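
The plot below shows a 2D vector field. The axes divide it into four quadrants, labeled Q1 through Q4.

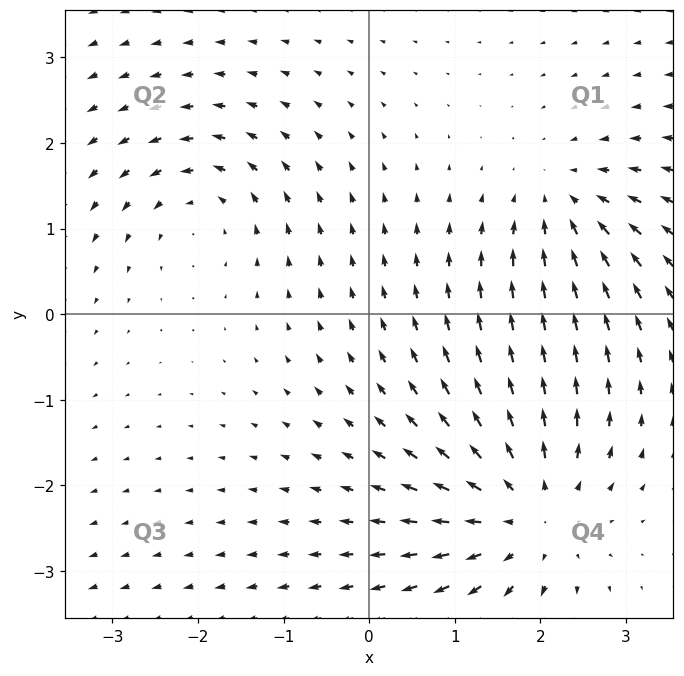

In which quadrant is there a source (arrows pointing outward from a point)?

Q4

The source sits at approximately (1.8, -2.3), which lies in quadrant Q4. The divergence there is about +4, positive as expected for a source.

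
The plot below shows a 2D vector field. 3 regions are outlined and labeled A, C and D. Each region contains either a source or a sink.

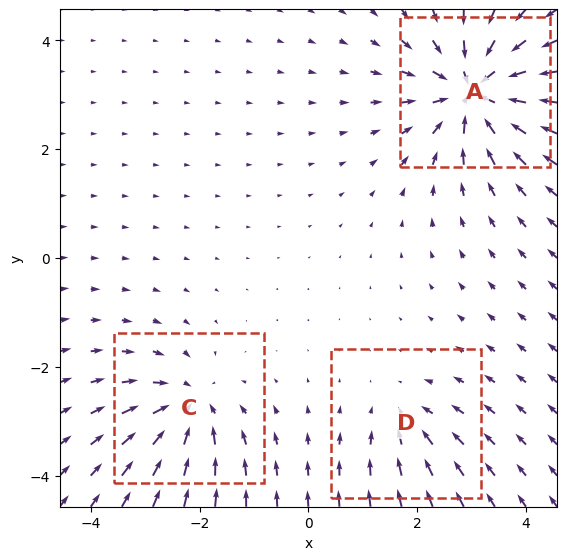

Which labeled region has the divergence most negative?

A

Divergence at each region's feature centre — A: about -6, C: about -4, D: about -2. Region A is most negative.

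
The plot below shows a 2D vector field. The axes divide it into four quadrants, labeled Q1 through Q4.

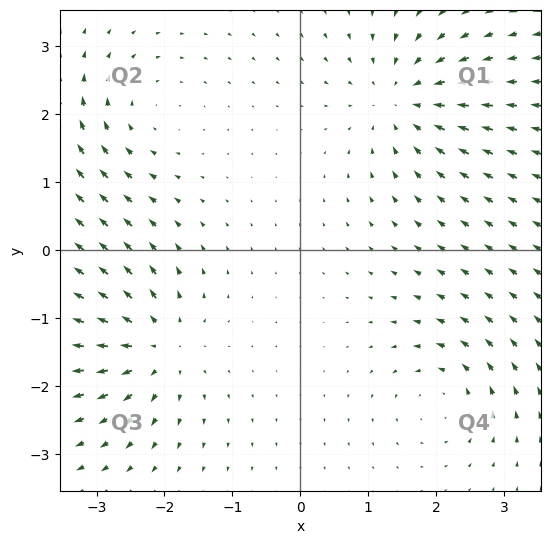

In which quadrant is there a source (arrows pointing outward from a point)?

Q3

The source sits at approximately (-2.1, -1.4), which lies in quadrant Q3. The divergence there is about +6, positive as expected for a source.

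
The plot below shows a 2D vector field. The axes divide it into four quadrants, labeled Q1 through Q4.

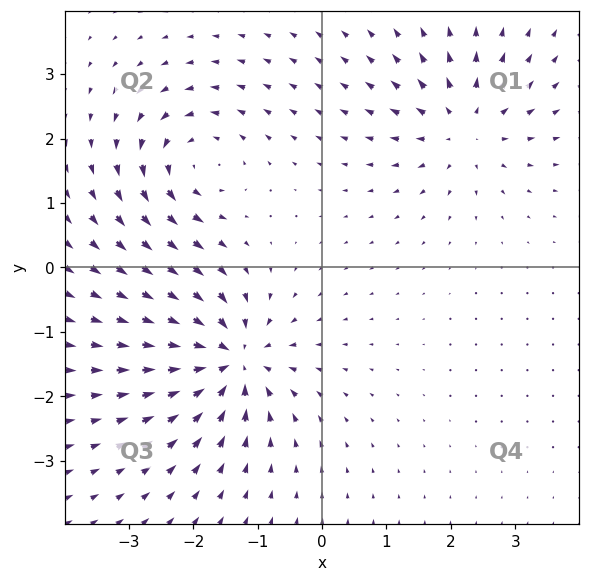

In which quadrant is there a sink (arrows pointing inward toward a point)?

Q3

The sink sits at approximately (-1.4, -1.4), which lies in quadrant Q3. The divergence there is about -6, negative as expected for a sink.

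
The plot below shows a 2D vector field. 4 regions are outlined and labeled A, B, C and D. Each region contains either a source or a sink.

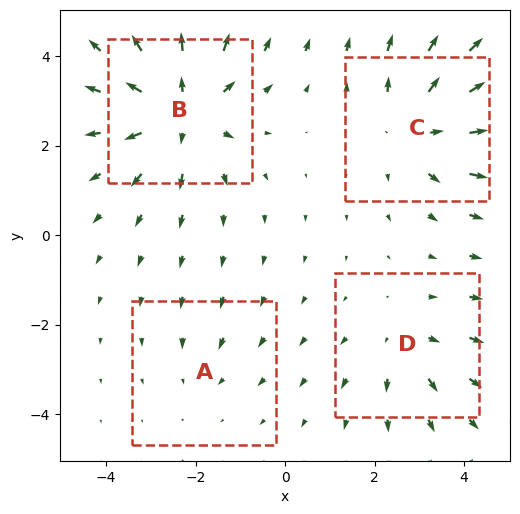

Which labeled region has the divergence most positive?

Divergence at each region's feature centre — A: about -2, B: about +6, C: about +4, D: about +3. Region B is most positive.

B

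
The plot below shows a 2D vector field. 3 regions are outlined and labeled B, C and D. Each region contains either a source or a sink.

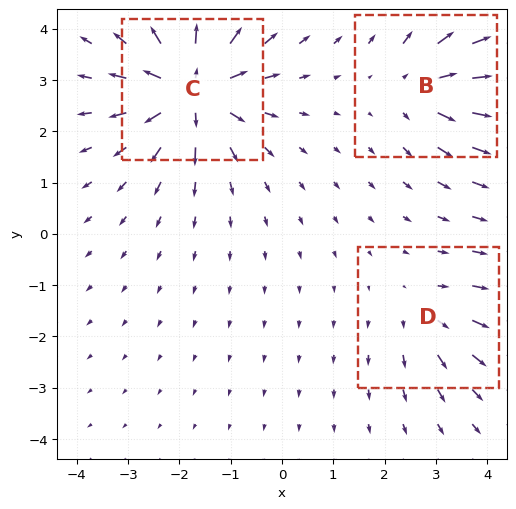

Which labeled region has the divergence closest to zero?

D

Divergence at each region's feature centre — B: about +4, C: about +6, D: about +3. Region D is closest to zero.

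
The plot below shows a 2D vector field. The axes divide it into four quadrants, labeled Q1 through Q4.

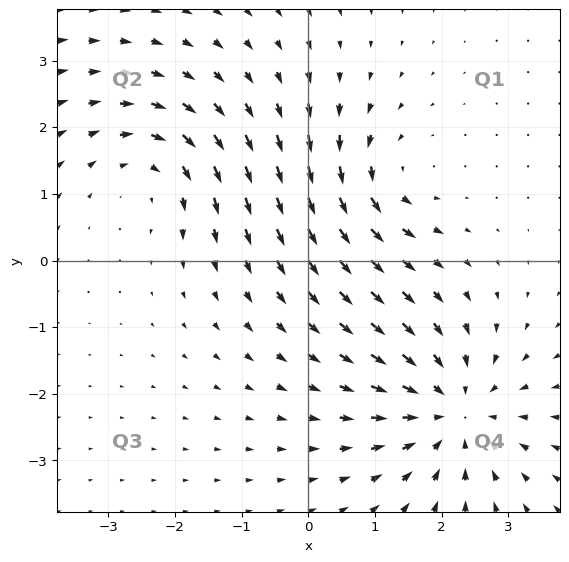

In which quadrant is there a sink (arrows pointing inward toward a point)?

Q4

The sink sits at approximately (2.2, -2.3), which lies in quadrant Q4. The divergence there is about -4, negative as expected for a sink.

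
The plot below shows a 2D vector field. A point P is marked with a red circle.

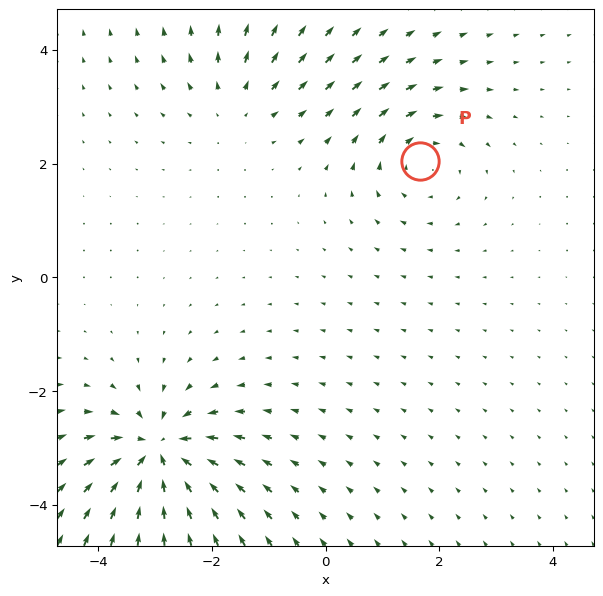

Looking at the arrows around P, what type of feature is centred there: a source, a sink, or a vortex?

At P (1.7, 2.0) the arrows circulate clockwise. Divergence ≈0, curl about -3 — near-zero divergence with nonzero curl is a vortex.

vortex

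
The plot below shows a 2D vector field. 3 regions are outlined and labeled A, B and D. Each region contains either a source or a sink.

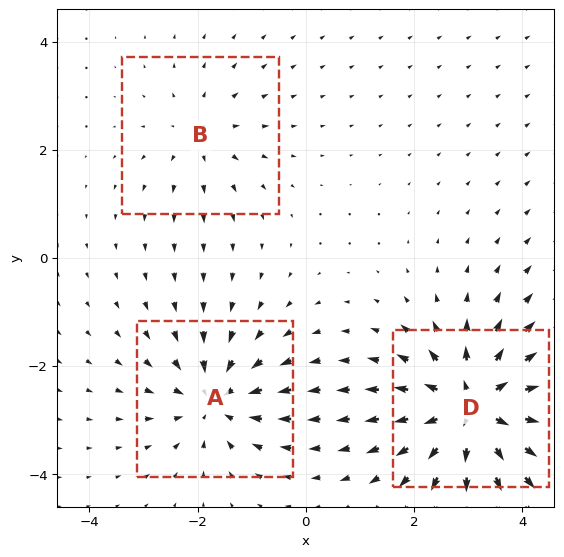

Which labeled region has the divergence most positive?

Divergence at each region's feature centre — A: about -4, B: about +2, D: about +6. Region D is most positive.

D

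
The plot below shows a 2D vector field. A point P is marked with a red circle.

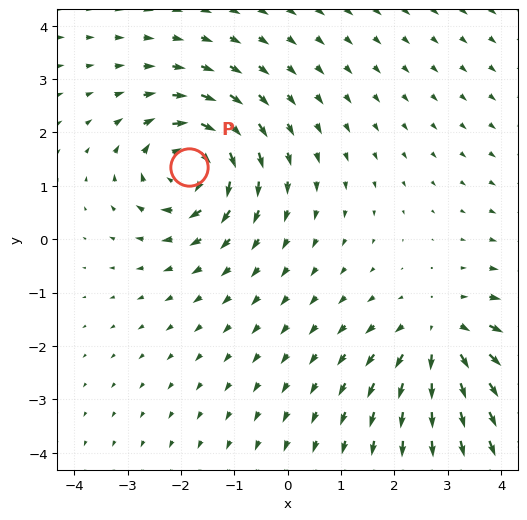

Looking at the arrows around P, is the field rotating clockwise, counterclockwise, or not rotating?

Near P at (-1.9, 1.4) the arrows circulate clockwise. The curl (z-component) there is about -5; negative curl means clockwise rotation.

clockwise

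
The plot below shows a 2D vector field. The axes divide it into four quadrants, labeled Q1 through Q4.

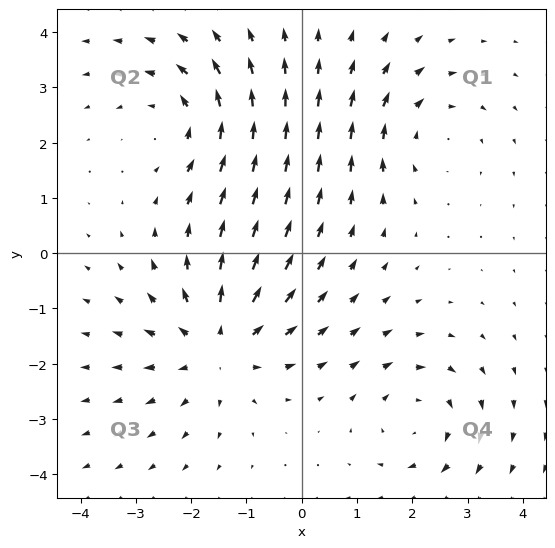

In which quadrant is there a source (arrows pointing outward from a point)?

The source sits at approximately (-1.5, -1.7), which lies in quadrant Q3. The divergence there is about +4, positive as expected for a source.

Q3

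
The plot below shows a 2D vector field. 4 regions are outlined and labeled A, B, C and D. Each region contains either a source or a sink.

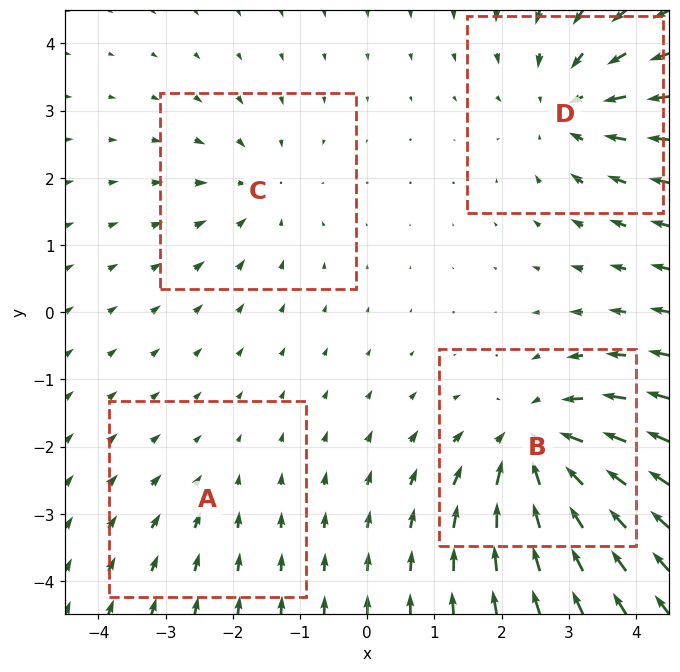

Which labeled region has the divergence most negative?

Divergence at each region's feature centre — A: about -2, B: about -7, C: about -3, D: about -5. Region B is most negative.

B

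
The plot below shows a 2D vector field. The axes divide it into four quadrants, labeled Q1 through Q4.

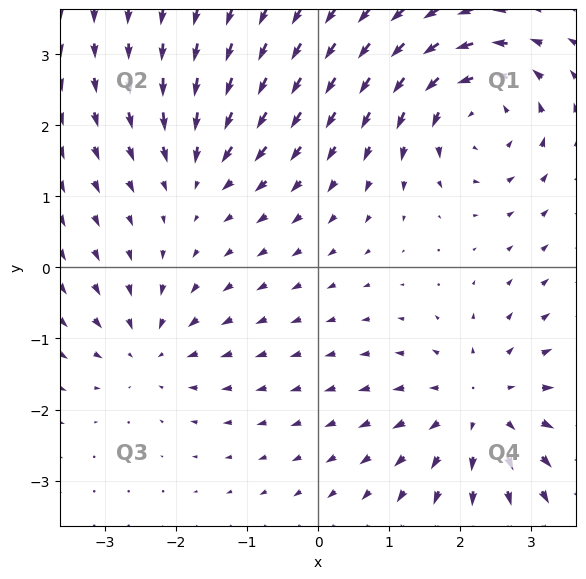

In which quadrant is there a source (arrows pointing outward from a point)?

The source sits at approximately (2.3, -2.0), which lies in quadrant Q4. The divergence there is about +5, positive as expected for a source.

Q4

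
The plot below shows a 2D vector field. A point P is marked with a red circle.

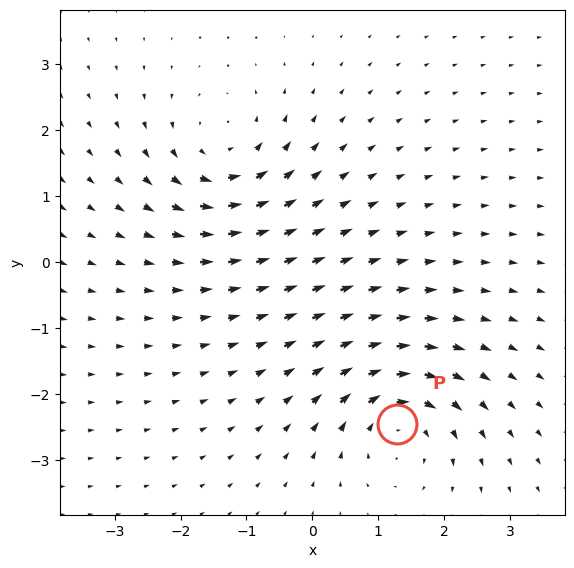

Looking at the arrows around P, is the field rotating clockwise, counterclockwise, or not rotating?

clockwise

Near P at (1.3, -2.5) the arrows circulate clockwise. The curl (z-component) there is about -6; negative curl means clockwise rotation.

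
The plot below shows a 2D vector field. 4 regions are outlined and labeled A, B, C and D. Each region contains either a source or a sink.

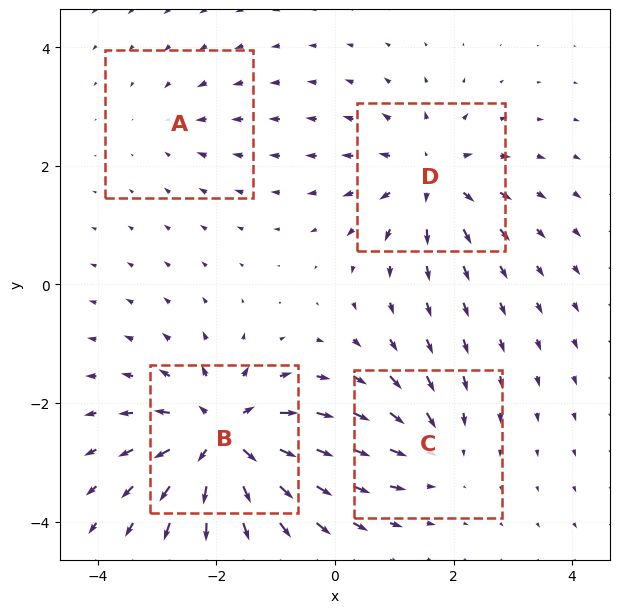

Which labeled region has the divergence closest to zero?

A

Divergence at each region's feature centre — A: about -2, B: about +8, C: about -4, D: about +5. Region A is closest to zero.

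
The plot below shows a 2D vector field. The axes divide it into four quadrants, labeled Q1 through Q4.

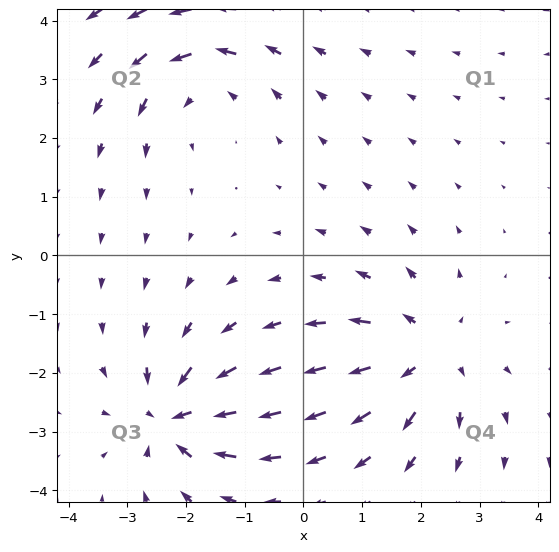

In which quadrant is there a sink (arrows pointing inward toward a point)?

Q3

The sink sits at approximately (-2.2, -2.8), which lies in quadrant Q3. The divergence there is about -5, negative as expected for a sink.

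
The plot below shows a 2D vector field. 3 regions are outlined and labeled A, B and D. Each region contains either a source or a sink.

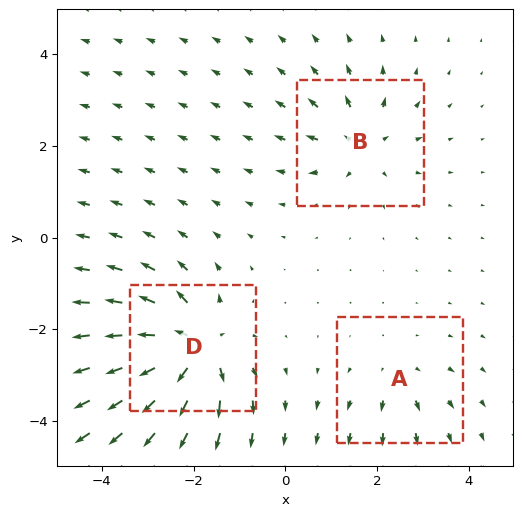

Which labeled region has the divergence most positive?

D

Divergence at each region's feature centre — A: about +2, B: about +4, D: about +6. Region D is most positive.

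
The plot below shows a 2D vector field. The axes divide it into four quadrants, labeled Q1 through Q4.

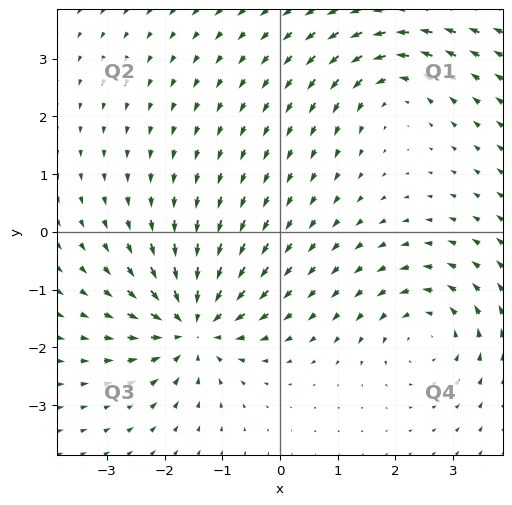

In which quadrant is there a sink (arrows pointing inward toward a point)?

Q3

The sink sits at approximately (-1.5, -1.6), which lies in quadrant Q3. The divergence there is about -6, negative as expected for a sink.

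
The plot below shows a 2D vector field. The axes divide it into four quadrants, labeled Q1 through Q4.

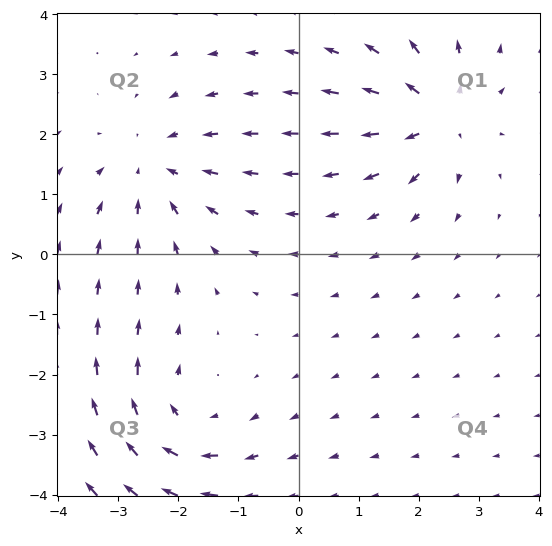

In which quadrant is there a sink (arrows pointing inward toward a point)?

Q2

The sink sits at approximately (-2.4, 1.4), which lies in quadrant Q2. The divergence there is about -3, negative as expected for a sink.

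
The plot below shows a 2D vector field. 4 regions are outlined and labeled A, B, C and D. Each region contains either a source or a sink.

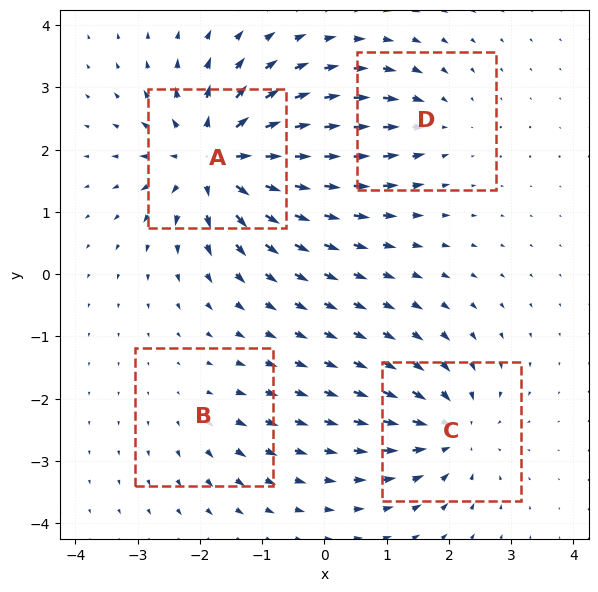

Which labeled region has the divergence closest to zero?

Divergence at each region's feature centre — A: about +9, B: about +2, C: about -6, D: about -4. Region B is closest to zero.

B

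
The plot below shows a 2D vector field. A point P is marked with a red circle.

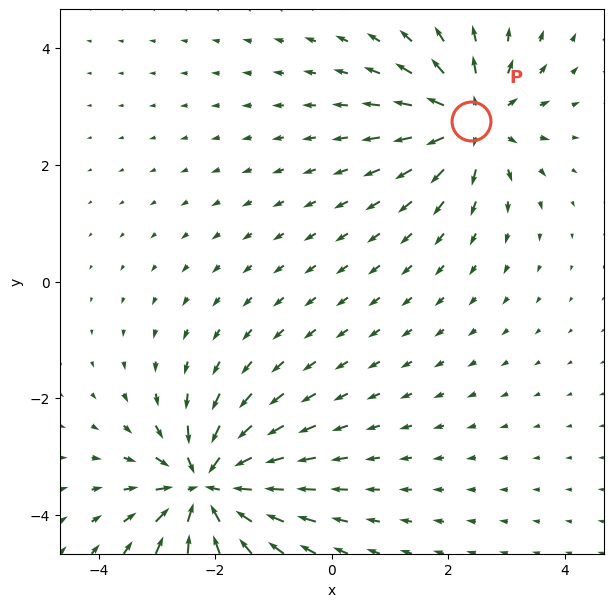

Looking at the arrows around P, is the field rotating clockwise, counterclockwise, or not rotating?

Near P at (2.4, 2.8) the arrows show no circulation. The curl there is ≈0.

not rotating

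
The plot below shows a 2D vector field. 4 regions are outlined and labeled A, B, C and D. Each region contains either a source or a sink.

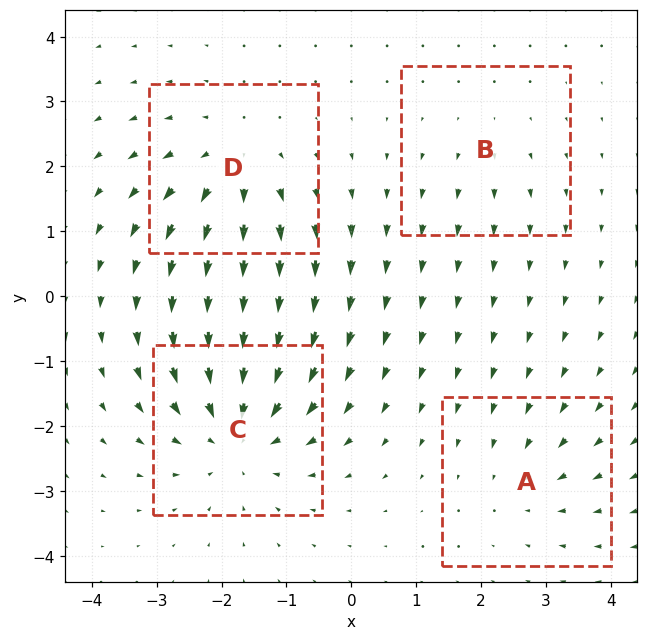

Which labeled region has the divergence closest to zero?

Divergence at each region's feature centre — A: about -3, B: about +2, C: about -6, D: about +4. Region B is closest to zero.

B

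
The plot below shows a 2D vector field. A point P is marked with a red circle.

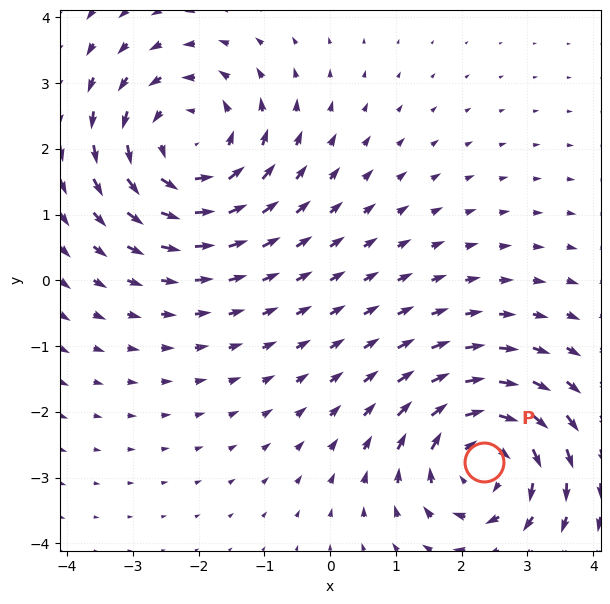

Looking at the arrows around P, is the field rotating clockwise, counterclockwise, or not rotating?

Near P at (2.3, -2.8) the arrows circulate clockwise. The curl (z-component) there is about -4; negative curl means clockwise rotation.

clockwise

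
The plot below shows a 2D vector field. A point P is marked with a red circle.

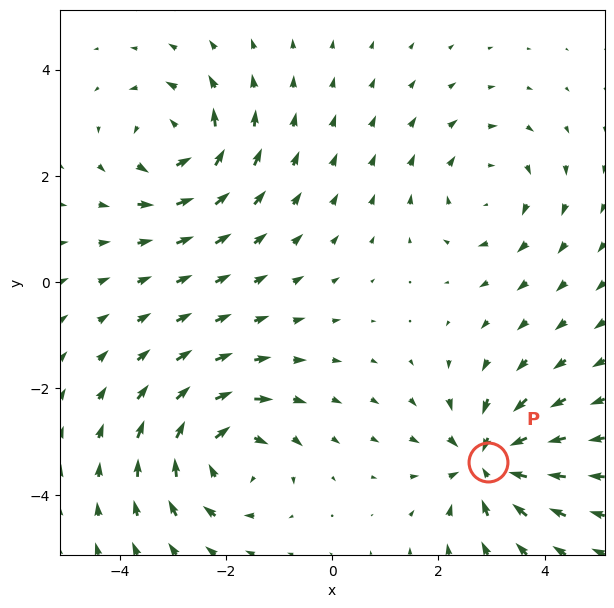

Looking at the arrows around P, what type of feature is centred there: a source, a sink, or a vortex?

At P (2.9, -3.4) the arrows converge inward. Divergence about -6, curl ≈0 — negative divergence with near-zero curl is a sink.

sink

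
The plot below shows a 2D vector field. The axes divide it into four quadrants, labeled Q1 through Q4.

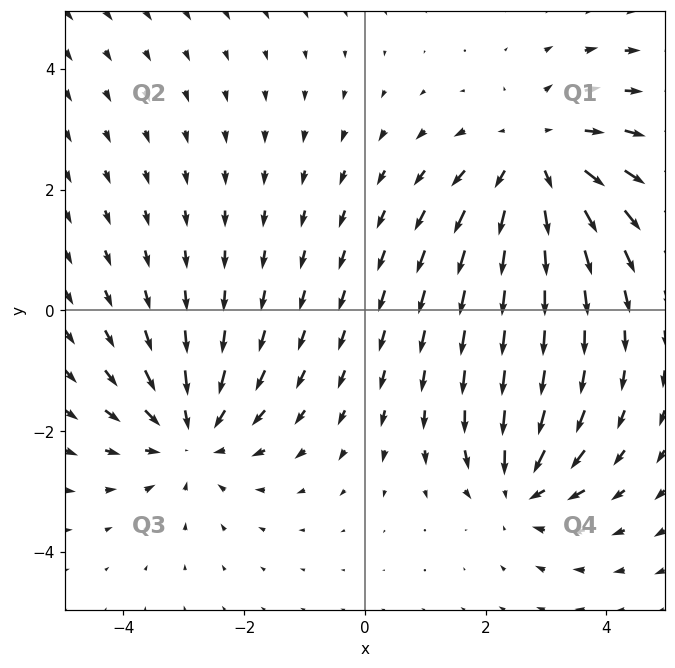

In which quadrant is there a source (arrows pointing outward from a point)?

Q1

The source sits at approximately (2.9, 2.5), which lies in quadrant Q1. The divergence there is about +4, positive as expected for a source.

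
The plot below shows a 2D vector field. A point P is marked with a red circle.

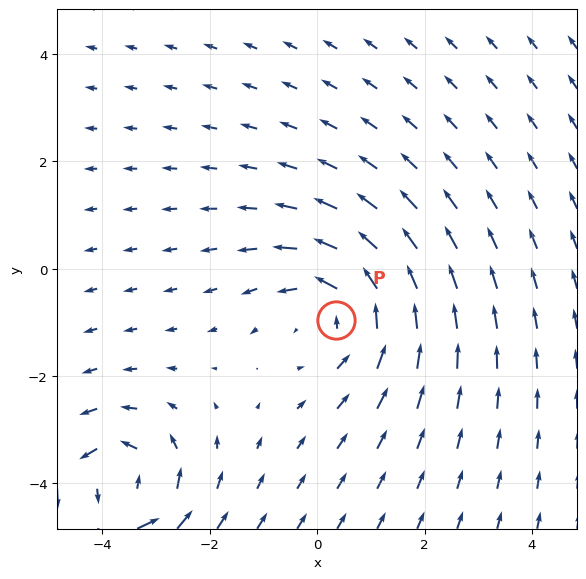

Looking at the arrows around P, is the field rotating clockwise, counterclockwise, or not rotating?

counterclockwise

Near P at (0.3, -0.9) the arrows circulate counterclockwise. The curl (z-component) there is about +4; positive curl means counterclockwise rotation.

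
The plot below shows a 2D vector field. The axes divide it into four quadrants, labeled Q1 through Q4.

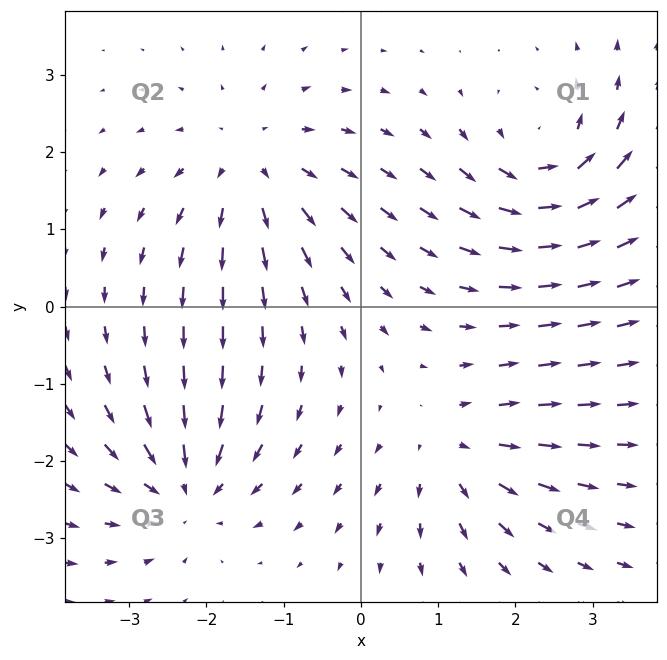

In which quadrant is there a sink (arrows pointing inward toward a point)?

The sink sits at approximately (-2.3, -2.3), which lies in quadrant Q3. The divergence there is about -4, negative as expected for a sink.

Q3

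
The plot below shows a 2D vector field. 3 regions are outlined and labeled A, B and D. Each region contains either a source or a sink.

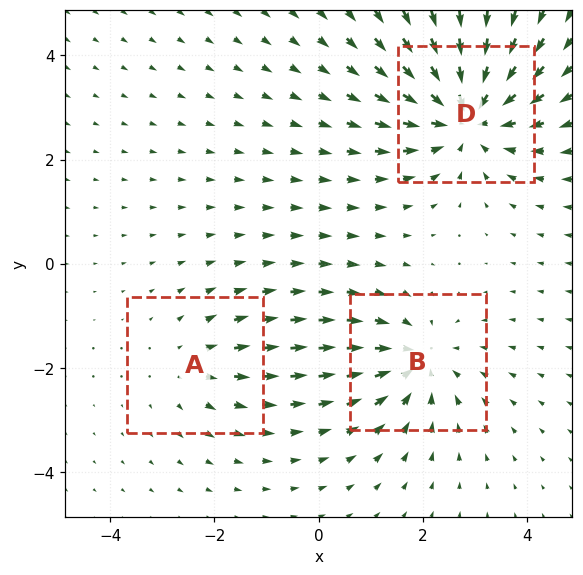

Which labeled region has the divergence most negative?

Divergence at each region's feature centre — A: about +2, B: about -3, D: about -4. Region D is most negative.

D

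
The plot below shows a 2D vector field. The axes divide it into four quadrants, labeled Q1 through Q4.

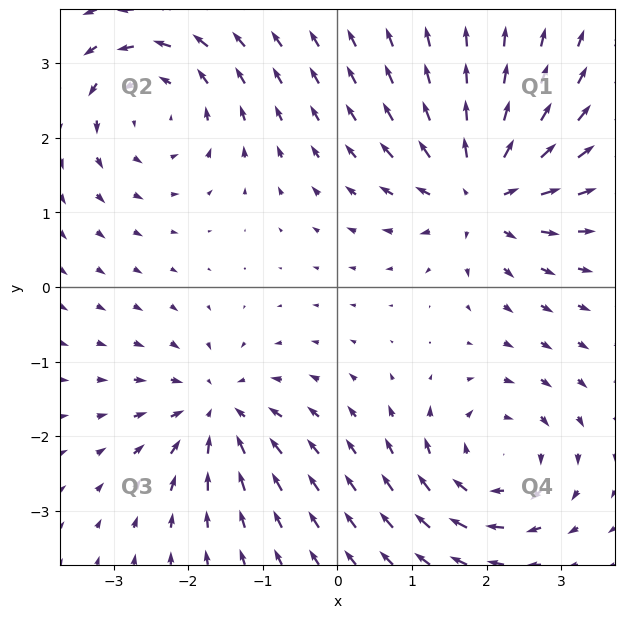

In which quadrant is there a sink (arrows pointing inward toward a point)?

The sink sits at approximately (-1.6, -1.7), which lies in quadrant Q3. The divergence there is about -5, negative as expected for a sink.

Q3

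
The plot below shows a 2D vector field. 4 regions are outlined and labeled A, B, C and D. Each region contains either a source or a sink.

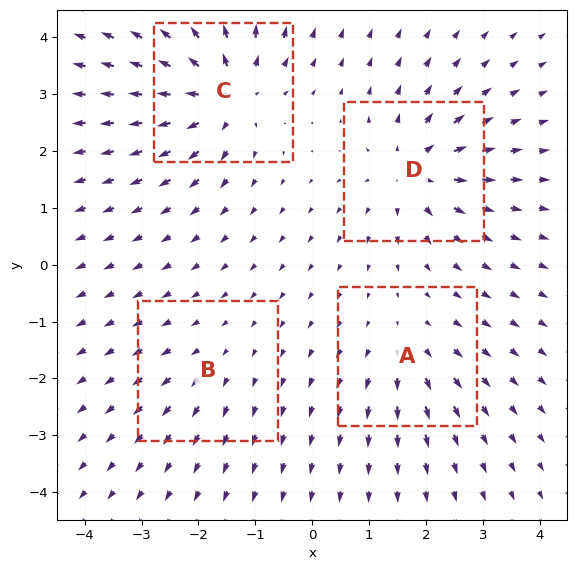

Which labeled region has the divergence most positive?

C

Divergence at each region's feature centre — A: about +4, B: about +2, C: about +8, D: about +6. Region C is most positive.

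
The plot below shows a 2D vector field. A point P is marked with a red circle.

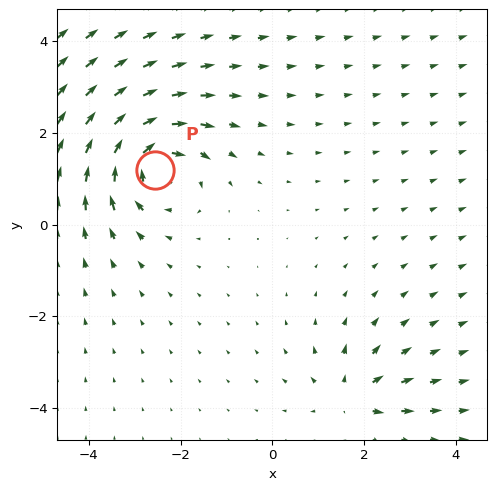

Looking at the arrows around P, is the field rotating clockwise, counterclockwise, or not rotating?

clockwise

Near P at (-2.6, 1.2) the arrows circulate clockwise. The curl (z-component) there is about -5; negative curl means clockwise rotation.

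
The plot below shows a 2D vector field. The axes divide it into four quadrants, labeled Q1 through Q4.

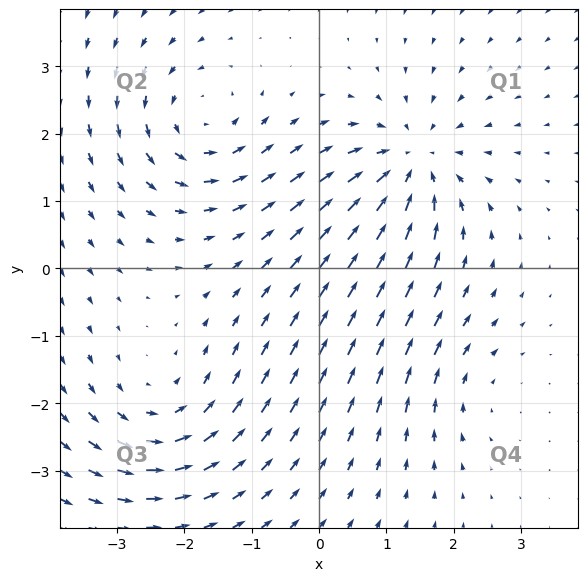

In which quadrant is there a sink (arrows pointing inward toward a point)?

Q1

The sink sits at approximately (1.4, 1.6), which lies in quadrant Q1. The divergence there is about -5, negative as expected for a sink.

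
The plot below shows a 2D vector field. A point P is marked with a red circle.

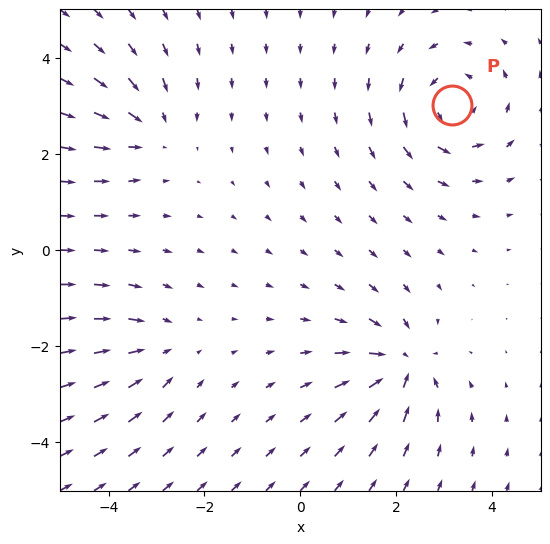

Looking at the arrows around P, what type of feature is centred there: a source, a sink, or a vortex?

At P (3.2, 3.0) the arrows circulate counterclockwise. Divergence ≈0, curl about +4 — near-zero divergence with nonzero curl is a vortex.

vortex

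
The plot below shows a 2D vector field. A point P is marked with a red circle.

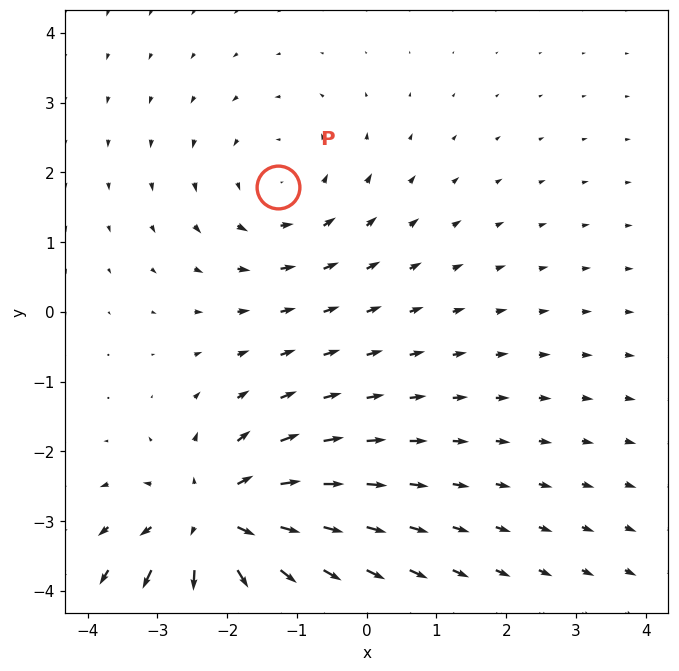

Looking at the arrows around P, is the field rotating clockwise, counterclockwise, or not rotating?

Near P at (-1.3, 1.8) the arrows circulate counterclockwise. The curl (z-component) there is about +2; positive curl means counterclockwise rotation.

counterclockwise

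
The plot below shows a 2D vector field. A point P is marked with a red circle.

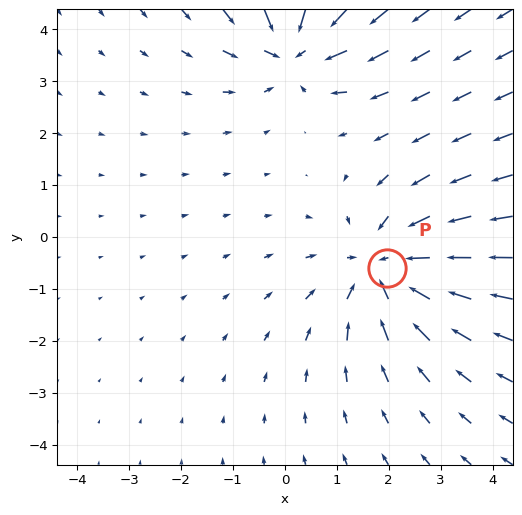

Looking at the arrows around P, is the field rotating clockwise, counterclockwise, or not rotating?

Near P at (2.0, -0.6) the arrows show no circulation. The curl there is ≈0.

not rotating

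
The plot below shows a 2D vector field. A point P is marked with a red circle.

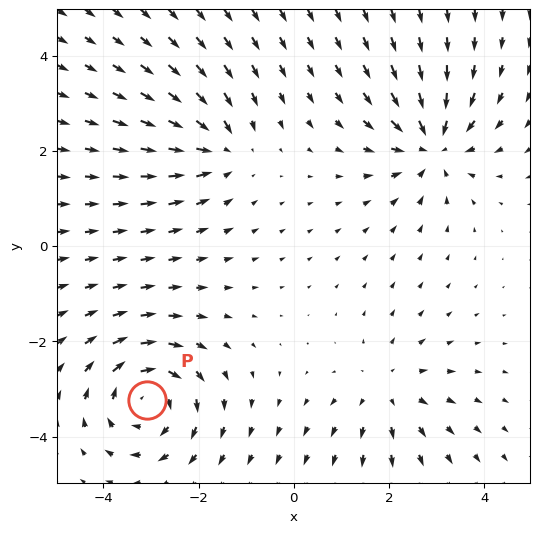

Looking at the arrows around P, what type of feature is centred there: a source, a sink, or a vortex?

At P (-3.1, -3.2) the arrows circulate clockwise. Divergence ≈0, curl about -5 — near-zero divergence with nonzero curl is a vortex.

vortex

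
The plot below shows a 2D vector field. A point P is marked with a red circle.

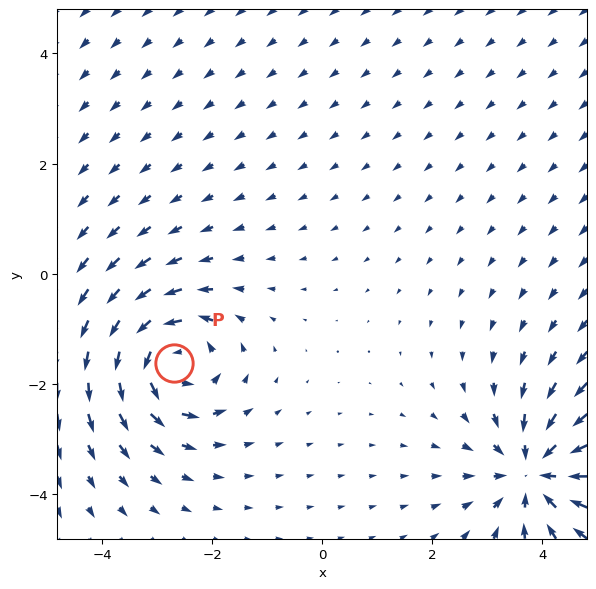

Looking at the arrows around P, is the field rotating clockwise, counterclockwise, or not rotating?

Near P at (-2.7, -1.6) the arrows circulate counterclockwise. The curl (z-component) there is about +6; positive curl means counterclockwise rotation.

counterclockwise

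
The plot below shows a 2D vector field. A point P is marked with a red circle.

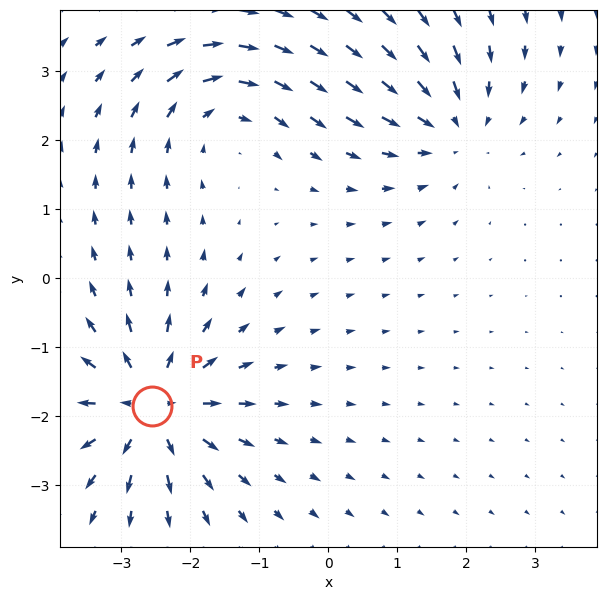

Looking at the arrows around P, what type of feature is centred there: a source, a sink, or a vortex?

source

At P (-2.6, -1.8) the arrows spread outward. Divergence about +7, curl ≈0 — positive divergence with near-zero curl is a source.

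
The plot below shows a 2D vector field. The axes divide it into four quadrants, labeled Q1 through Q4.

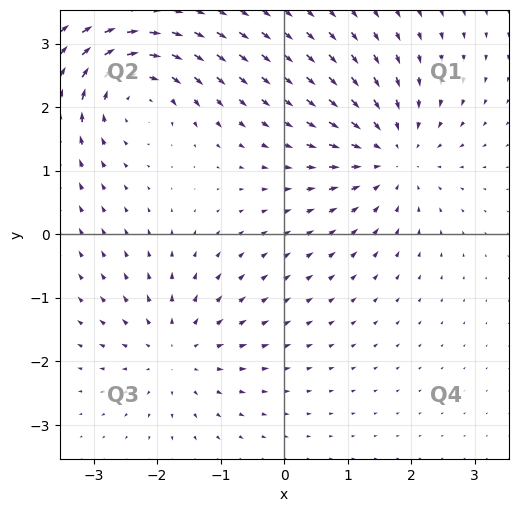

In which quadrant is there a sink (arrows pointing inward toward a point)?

Q1

The sink sits at approximately (1.7, 1.3), which lies in quadrant Q1. The divergence there is about -4, negative as expected for a sink.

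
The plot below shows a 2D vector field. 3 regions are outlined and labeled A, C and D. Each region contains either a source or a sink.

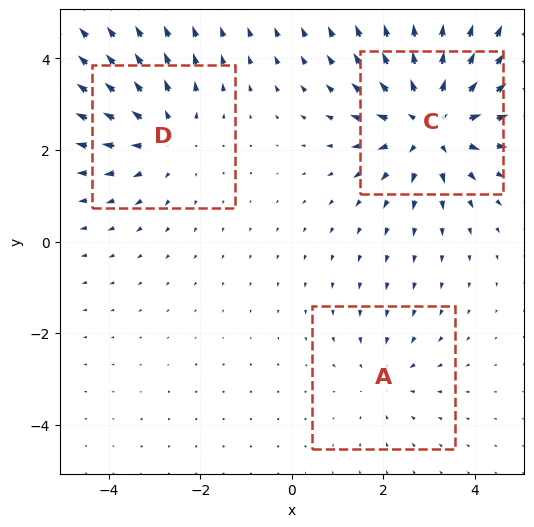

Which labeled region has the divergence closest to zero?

A

Divergence at each region's feature centre — A: about -2, C: about +4, D: about +3. Region A is closest to zero.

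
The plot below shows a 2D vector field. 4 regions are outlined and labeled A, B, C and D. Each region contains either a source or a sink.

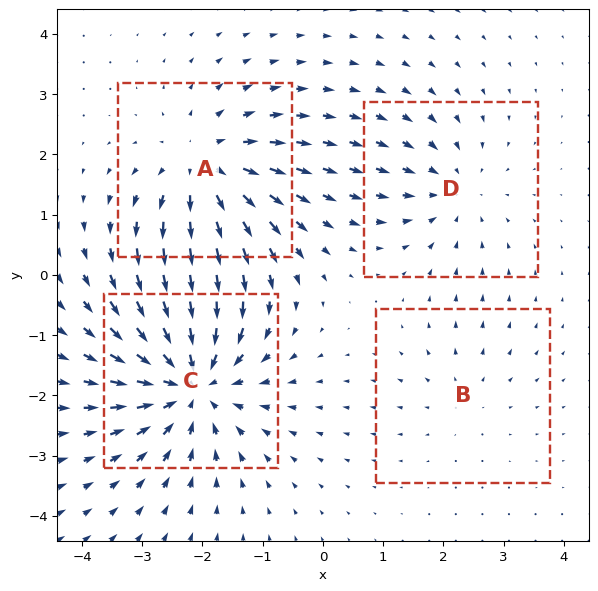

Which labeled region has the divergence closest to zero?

B

Divergence at each region's feature centre — A: about +5, B: about +2, C: about -7, D: about -3. Region B is closest to zero.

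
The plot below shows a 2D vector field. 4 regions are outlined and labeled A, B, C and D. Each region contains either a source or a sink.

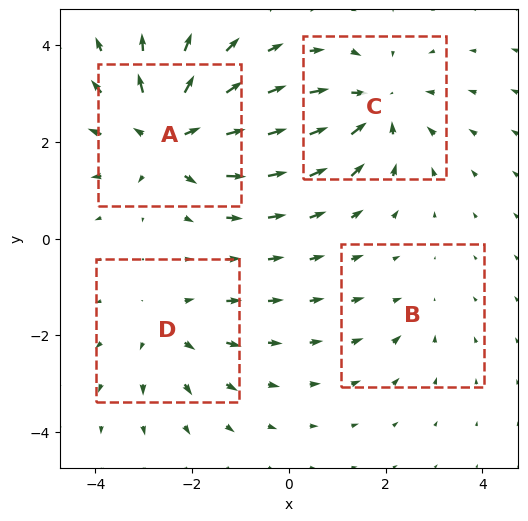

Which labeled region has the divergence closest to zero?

B

Divergence at each region's feature centre — A: about +6, B: about -2, C: about -4, D: about +3. Region B is closest to zero.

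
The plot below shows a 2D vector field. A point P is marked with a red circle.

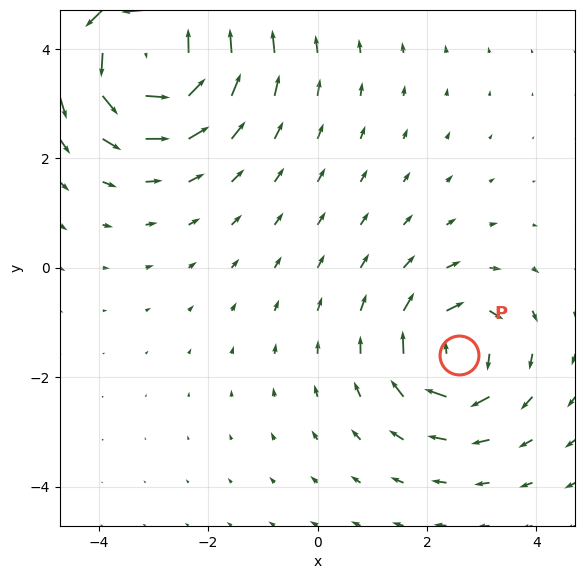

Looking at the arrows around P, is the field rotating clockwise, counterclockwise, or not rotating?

clockwise

Near P at (2.6, -1.6) the arrows circulate clockwise. The curl (z-component) there is about -4; negative curl means clockwise rotation.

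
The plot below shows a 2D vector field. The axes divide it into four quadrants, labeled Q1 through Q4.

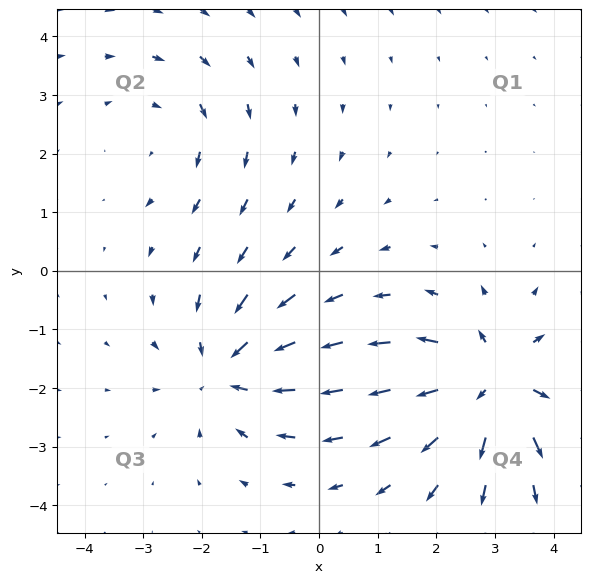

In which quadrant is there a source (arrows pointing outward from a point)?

Q4

The source sits at approximately (3.0, -1.9), which lies in quadrant Q4. The divergence there is about +5, positive as expected for a source.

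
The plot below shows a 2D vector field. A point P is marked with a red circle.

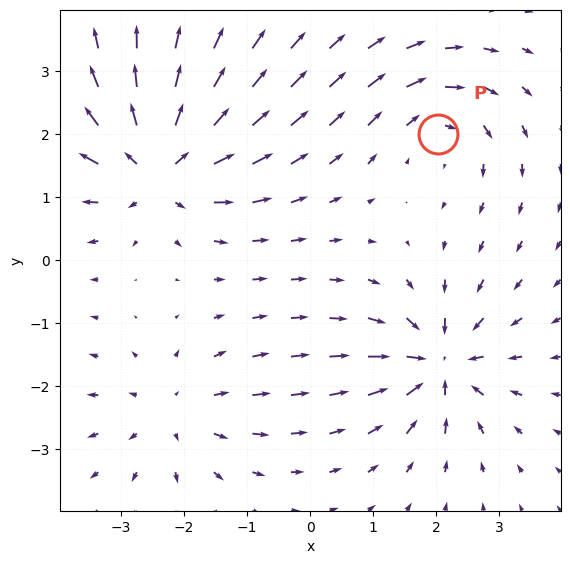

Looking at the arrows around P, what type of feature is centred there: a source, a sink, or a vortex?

At P (2.0, 2.0) the arrows circulate clockwise. Divergence ≈0, curl about -3 — near-zero divergence with nonzero curl is a vortex.

vortex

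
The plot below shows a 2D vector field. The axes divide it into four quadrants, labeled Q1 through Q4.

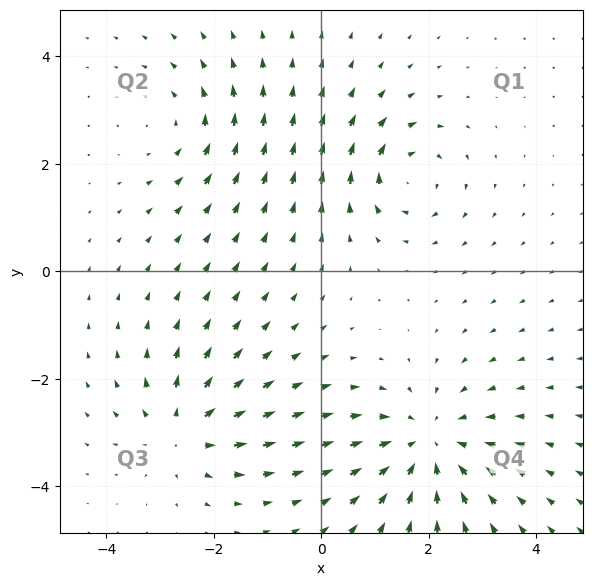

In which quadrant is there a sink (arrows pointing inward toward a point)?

The sink sits at approximately (2.0, -3.2), which lies in quadrant Q4. The divergence there is about -4, negative as expected for a sink.

Q4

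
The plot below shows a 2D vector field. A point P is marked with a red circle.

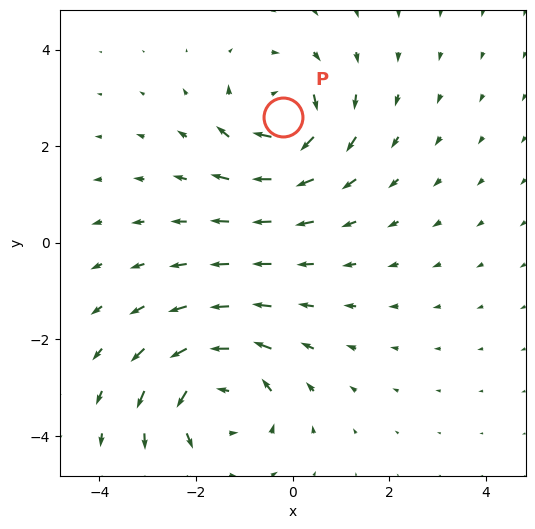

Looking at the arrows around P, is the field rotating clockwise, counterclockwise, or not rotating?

Near P at (-0.2, 2.6) the arrows circulate clockwise. The curl (z-component) there is about -4; negative curl means clockwise rotation.

clockwise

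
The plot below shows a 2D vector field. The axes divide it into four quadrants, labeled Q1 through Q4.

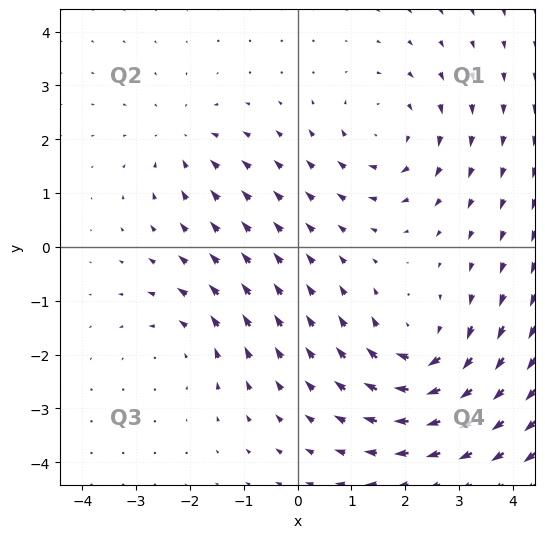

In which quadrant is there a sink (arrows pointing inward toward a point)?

Q2

The sink sits at approximately (-2.1, 2.0), which lies in quadrant Q2. The divergence there is about -3, negative as expected for a sink.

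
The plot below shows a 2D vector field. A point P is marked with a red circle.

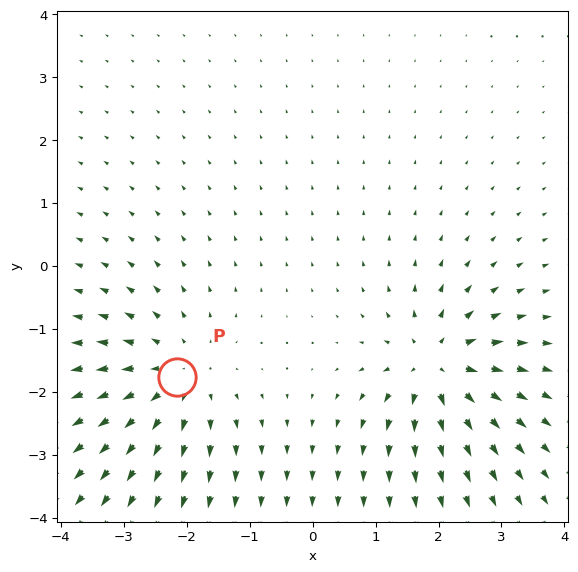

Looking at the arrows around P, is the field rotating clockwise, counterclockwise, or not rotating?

Near P at (-2.2, -1.8) the arrows show no circulation. The curl there is ≈0.

not rotating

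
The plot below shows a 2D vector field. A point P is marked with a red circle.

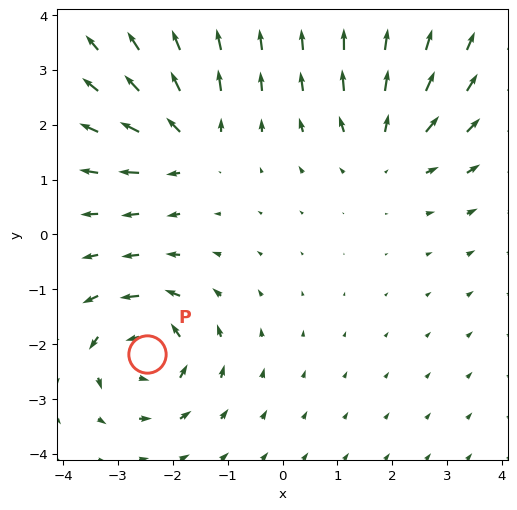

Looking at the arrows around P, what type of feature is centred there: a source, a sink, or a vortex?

vortex

At P (-2.5, -2.2) the arrows circulate counterclockwise. Divergence ≈0, curl about +5 — near-zero divergence with nonzero curl is a vortex.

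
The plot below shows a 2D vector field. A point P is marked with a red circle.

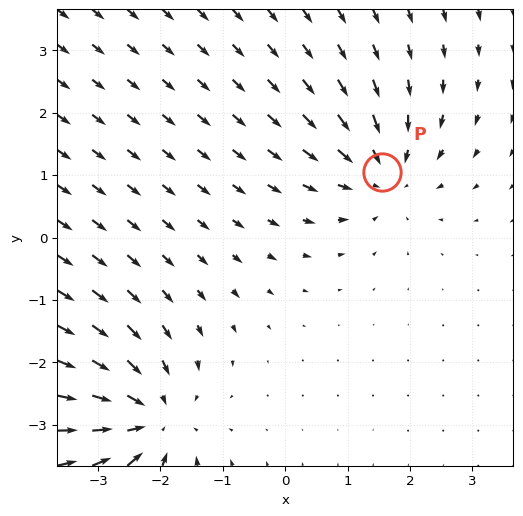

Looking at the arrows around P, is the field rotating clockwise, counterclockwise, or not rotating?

Near P at (1.5, 1.1) the arrows show no circulation. The curl there is ≈0.

not rotating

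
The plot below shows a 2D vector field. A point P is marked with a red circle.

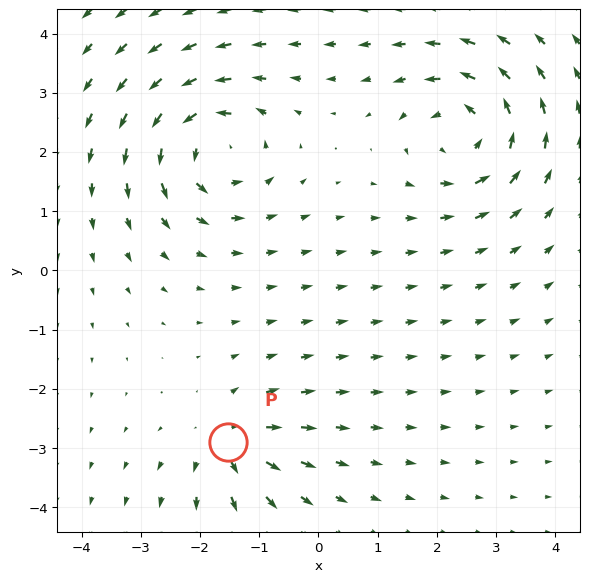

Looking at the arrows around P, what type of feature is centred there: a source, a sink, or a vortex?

At P (-1.5, -2.9) the arrows spread outward. Divergence about +4, curl ≈0 — positive divergence with near-zero curl is a source.

source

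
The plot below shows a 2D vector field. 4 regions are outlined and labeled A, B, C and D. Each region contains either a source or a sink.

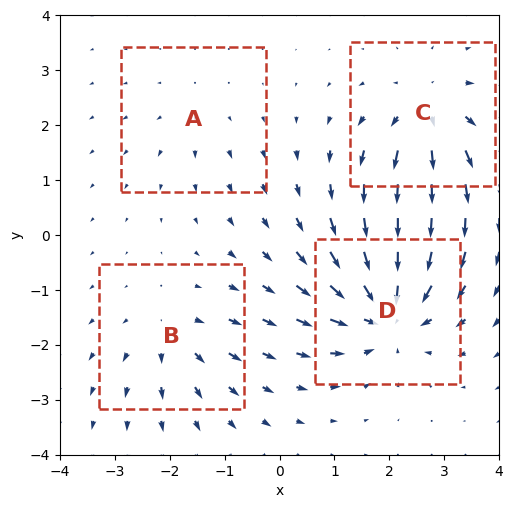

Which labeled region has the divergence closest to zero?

A

Divergence at each region's feature centre — A: about +2, B: about +4, C: about +5, D: about -7. Region A is closest to zero.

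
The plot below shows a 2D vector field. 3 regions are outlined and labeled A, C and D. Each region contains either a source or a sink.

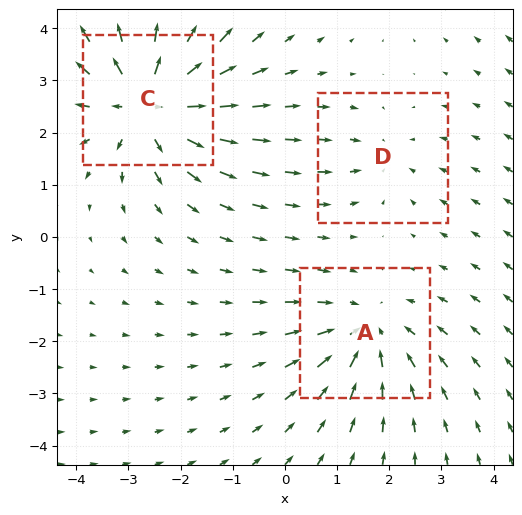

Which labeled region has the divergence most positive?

Divergence at each region's feature centre — A: about -3, C: about +4, D: about -2. Region C is most positive.

C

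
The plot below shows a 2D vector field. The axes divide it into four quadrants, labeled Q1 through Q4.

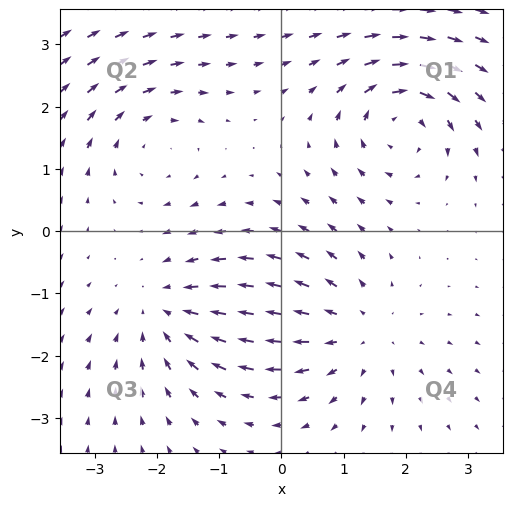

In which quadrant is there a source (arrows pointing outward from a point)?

The source sits at approximately (1.2, -1.6), which lies in quadrant Q4. The divergence there is about +3, positive as expected for a source.

Q4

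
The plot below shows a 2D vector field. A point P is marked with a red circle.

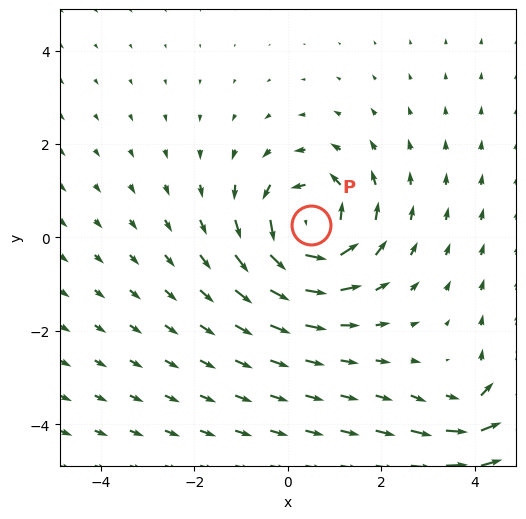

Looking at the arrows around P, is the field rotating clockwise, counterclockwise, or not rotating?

Near P at (0.5, 0.3) the arrows circulate counterclockwise. The curl (z-component) there is about +5; positive curl means counterclockwise rotation.

counterclockwise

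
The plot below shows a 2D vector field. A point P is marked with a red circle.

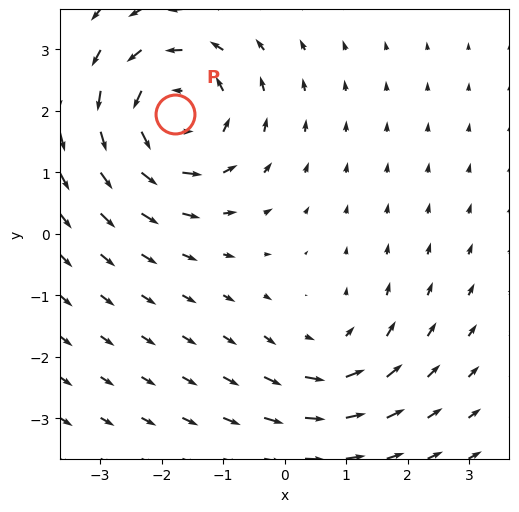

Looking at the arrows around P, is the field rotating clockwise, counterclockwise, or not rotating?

Near P at (-1.8, 1.9) the arrows circulate counterclockwise. The curl (z-component) there is about +5; positive curl means counterclockwise rotation.

counterclockwise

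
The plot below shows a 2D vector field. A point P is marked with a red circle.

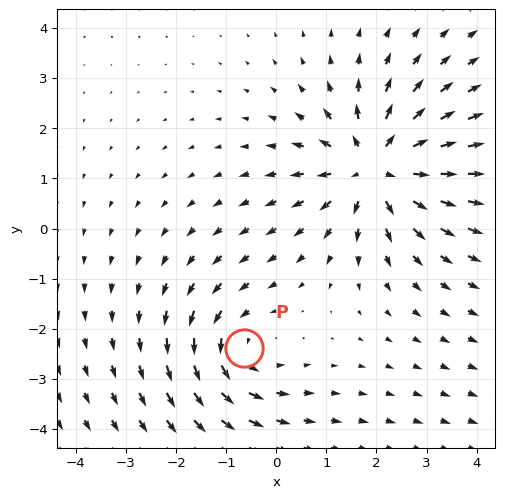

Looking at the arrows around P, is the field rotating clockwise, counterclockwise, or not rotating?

counterclockwise

Near P at (-0.6, -2.4) the arrows circulate counterclockwise. The curl (z-component) there is about +3; positive curl means counterclockwise rotation.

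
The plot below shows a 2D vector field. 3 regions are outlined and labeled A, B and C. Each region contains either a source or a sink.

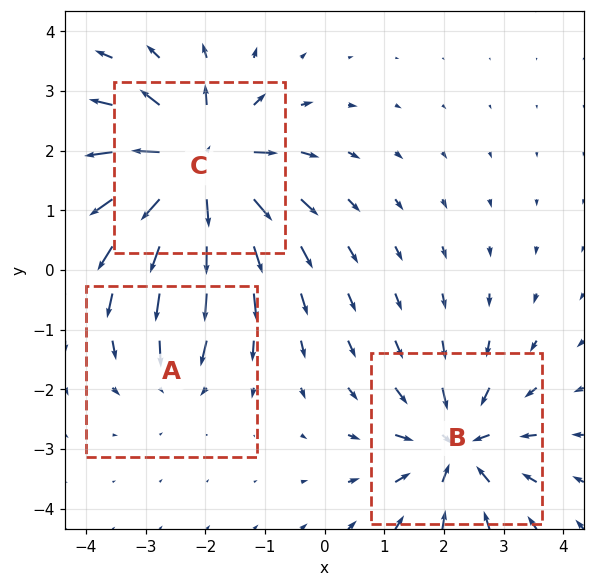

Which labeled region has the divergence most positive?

C

Divergence at each region's feature centre — A: about -2, B: about -4, C: about +6. Region C is most positive.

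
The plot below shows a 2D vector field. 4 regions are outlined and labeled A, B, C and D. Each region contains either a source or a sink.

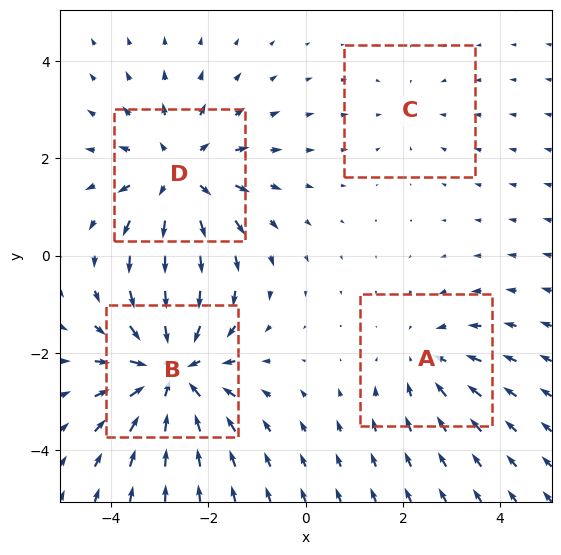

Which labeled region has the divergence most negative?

B

Divergence at each region's feature centre — A: about -3, B: about -5, C: about -2, D: about +4. Region B is most negative.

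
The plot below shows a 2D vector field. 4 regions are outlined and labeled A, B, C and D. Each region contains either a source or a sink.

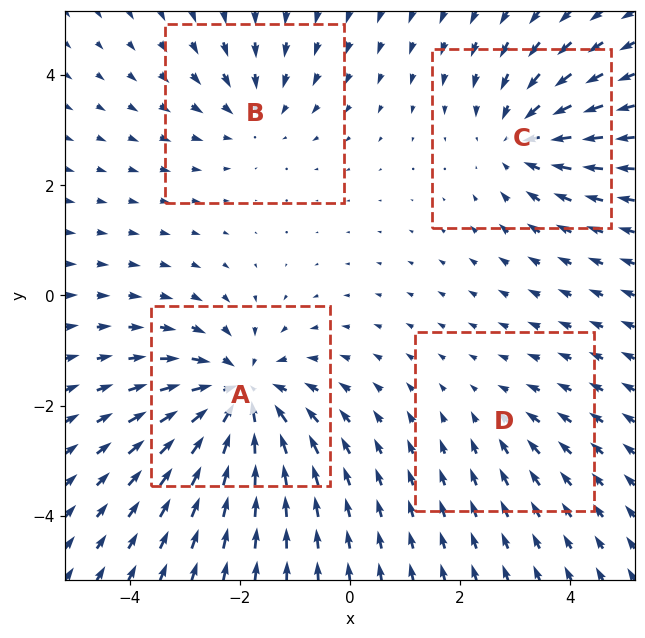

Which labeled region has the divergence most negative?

A

Divergence at each region's feature centre — A: about -6, B: about -3, C: about -4, D: about -2. Region A is most negative.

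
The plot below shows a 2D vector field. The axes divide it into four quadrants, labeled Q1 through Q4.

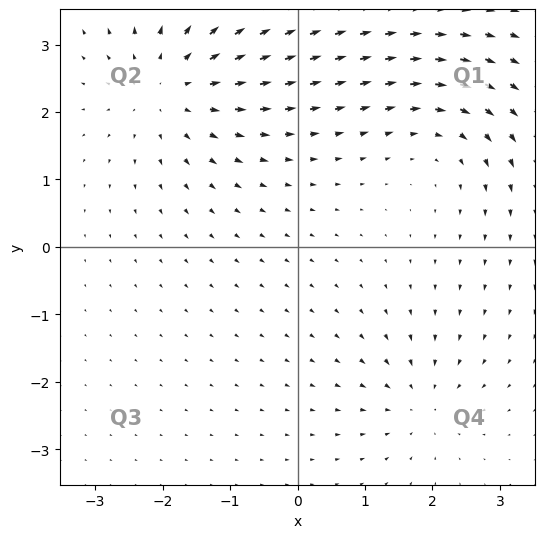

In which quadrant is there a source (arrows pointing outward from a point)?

Q2

The source sits at approximately (-1.9, 2.4), which lies in quadrant Q2. The divergence there is about +4, positive as expected for a source.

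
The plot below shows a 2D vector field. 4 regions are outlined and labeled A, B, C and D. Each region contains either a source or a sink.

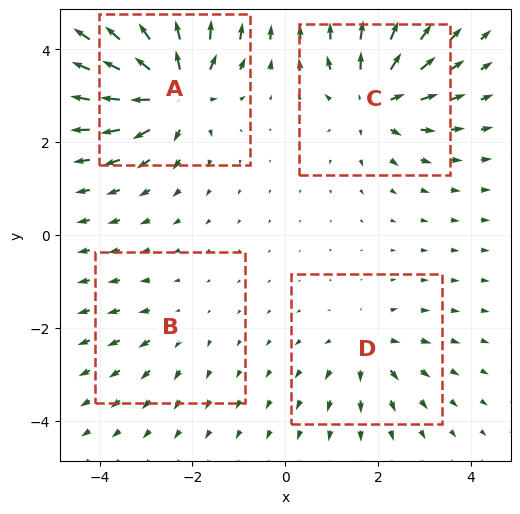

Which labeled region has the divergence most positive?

A

Divergence at each region's feature centre — A: about +8, B: about +2, C: about +6, D: about +4. Region A is most positive.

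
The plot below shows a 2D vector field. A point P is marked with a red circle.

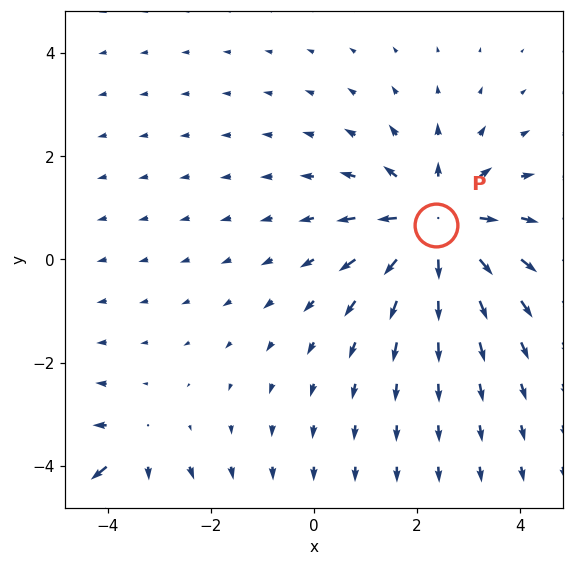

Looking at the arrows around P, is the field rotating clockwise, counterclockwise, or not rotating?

Near P at (2.4, 0.7) the arrows show no circulation. The curl there is ≈0.

not rotating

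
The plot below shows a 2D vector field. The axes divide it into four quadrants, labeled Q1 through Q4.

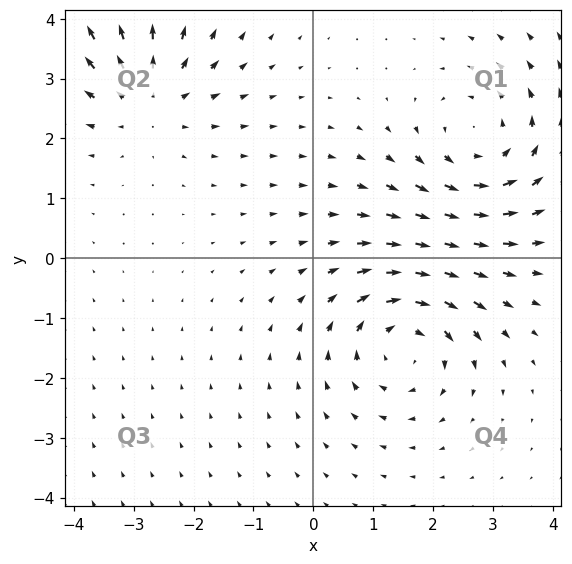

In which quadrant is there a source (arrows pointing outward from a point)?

Q2

The source sits at approximately (-2.8, 2.7), which lies in quadrant Q2. The divergence there is about +3, positive as expected for a source.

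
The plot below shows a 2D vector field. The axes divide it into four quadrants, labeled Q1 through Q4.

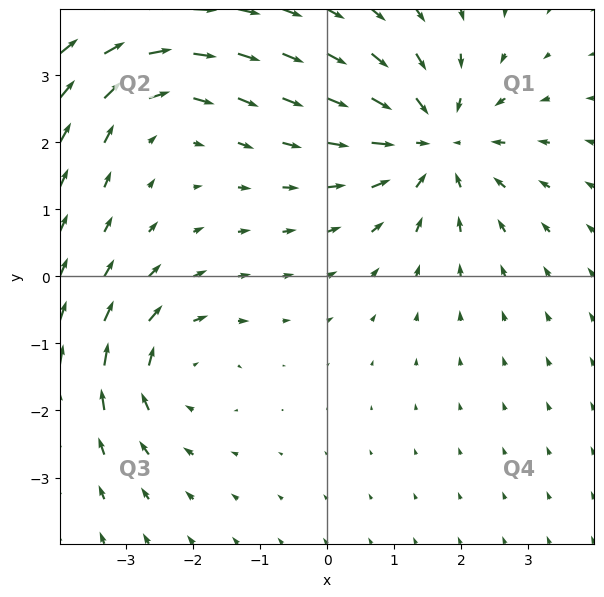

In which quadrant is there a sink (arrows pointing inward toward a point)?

Q1

The sink sits at approximately (1.6, 2.0), which lies in quadrant Q1. The divergence there is about -4, negative as expected for a sink.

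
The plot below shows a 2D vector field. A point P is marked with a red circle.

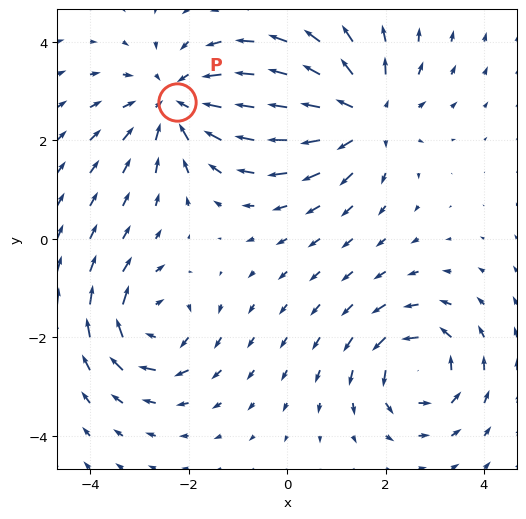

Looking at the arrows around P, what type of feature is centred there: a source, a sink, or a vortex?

sink

At P (-2.2, 2.8) the arrows converge inward. Divergence about -3, curl ≈0 — negative divergence with near-zero curl is a sink.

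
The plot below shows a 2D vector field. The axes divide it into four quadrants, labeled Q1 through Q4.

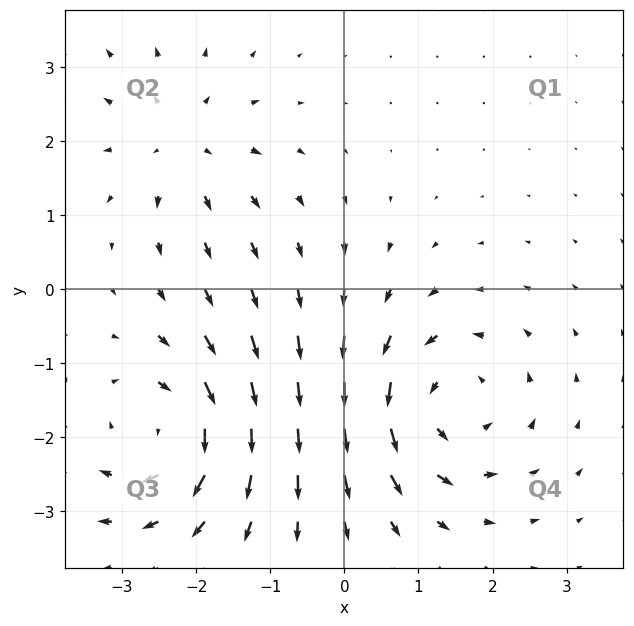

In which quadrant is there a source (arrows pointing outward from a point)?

Q2

The source sits at approximately (-2.2, 2.0), which lies in quadrant Q2. The divergence there is about +3, positive as expected for a source.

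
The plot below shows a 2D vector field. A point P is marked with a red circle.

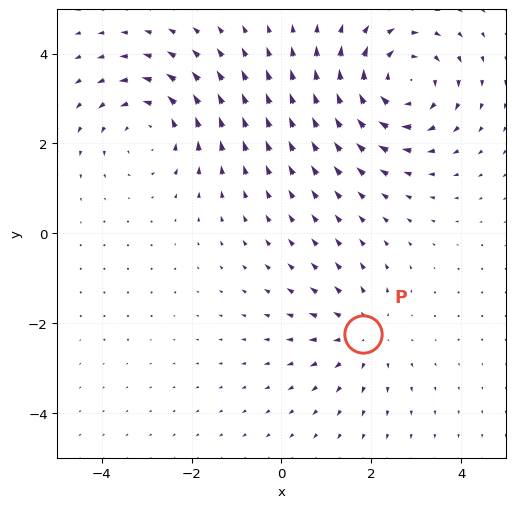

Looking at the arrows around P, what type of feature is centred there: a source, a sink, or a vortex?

source

At P (1.8, -2.2) the arrows spread outward. Divergence about +3, curl ≈0 — positive divergence with near-zero curl is a source.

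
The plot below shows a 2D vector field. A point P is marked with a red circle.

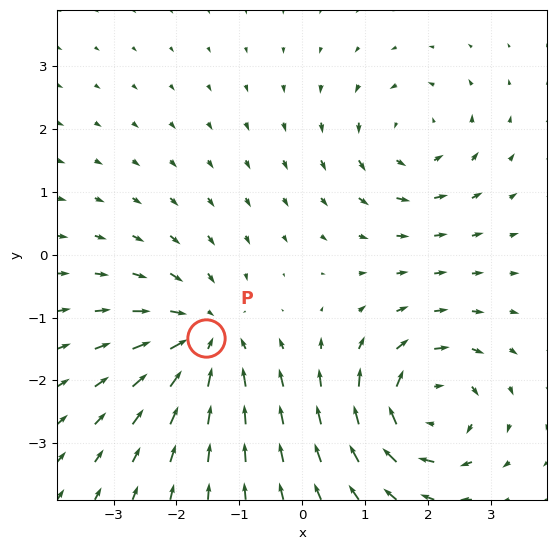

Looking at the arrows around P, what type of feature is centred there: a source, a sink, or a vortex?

At P (-1.5, -1.3) the arrows converge inward. Divergence about -5, curl ≈0 — negative divergence with near-zero curl is a sink.

sink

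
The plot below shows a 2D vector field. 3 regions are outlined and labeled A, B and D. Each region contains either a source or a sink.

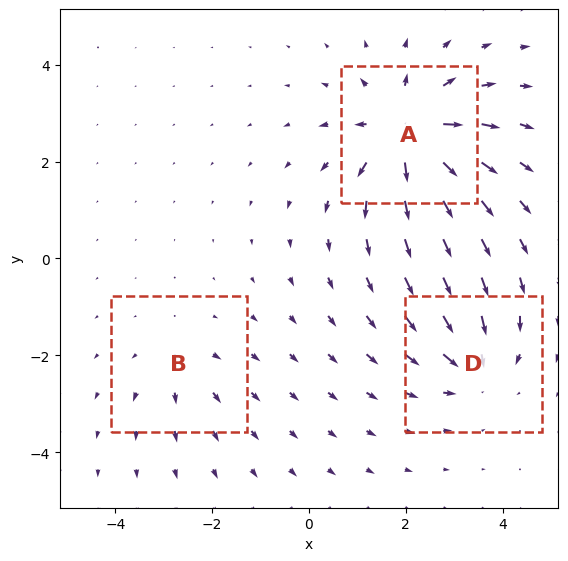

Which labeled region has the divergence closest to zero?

B

Divergence at each region's feature centre — A: about +5, B: about +2, D: about -3. Region B is closest to zero.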